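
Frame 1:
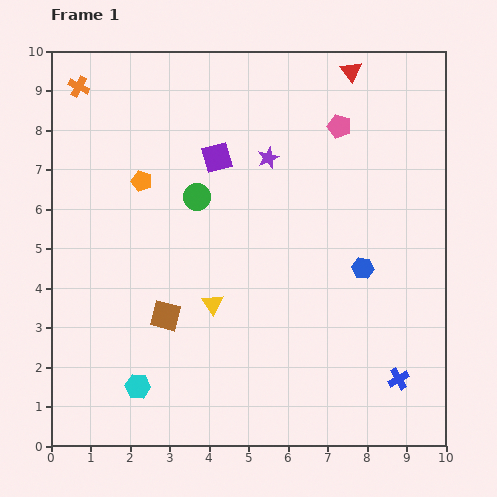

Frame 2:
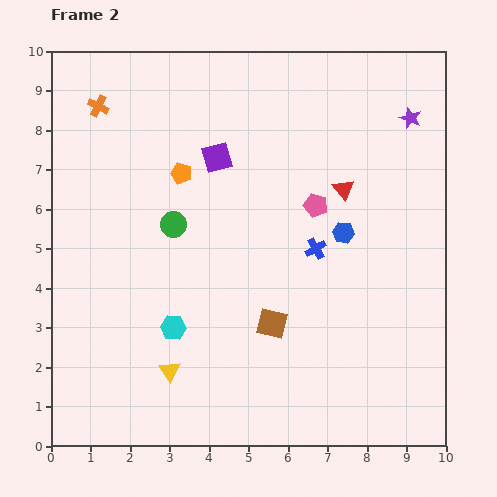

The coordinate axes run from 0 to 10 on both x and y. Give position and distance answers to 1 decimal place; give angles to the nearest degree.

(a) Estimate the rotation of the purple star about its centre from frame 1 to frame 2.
28° counter-clockwise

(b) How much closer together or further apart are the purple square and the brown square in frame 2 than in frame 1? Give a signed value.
+0.2

Distance in frame 1: 4.2. Distance in frame 2: 4.4.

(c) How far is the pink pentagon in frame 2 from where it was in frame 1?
2.1

The pink pentagon moved from (7.3, 8.1) to (6.7, 6.1), a distance of √(0.6² + 2.0²) ≈ 2.1.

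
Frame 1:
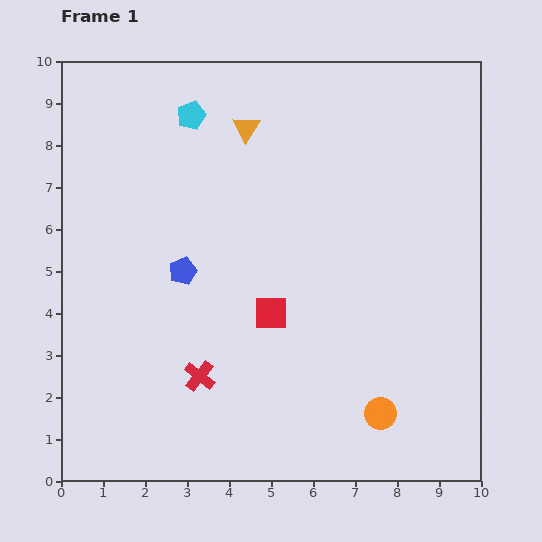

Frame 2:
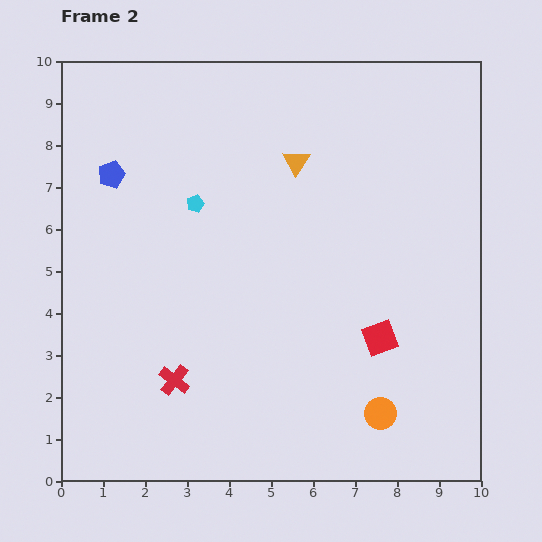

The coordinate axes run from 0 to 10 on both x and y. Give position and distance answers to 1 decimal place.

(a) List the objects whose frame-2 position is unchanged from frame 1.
the orange circle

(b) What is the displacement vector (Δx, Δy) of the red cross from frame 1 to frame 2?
(-0.6, -0.1)

The red cross was at (3.3, 2.5) in frame 1 and (2.7, 2.4) in frame 2.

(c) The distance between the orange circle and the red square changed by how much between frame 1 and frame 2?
-1.7

Distance in frame 1: 3.5. Distance in frame 2: 1.8.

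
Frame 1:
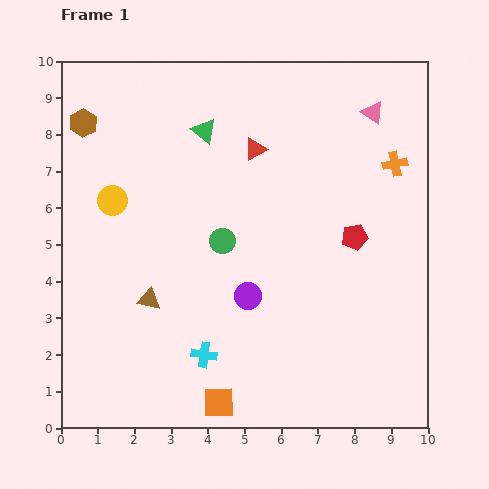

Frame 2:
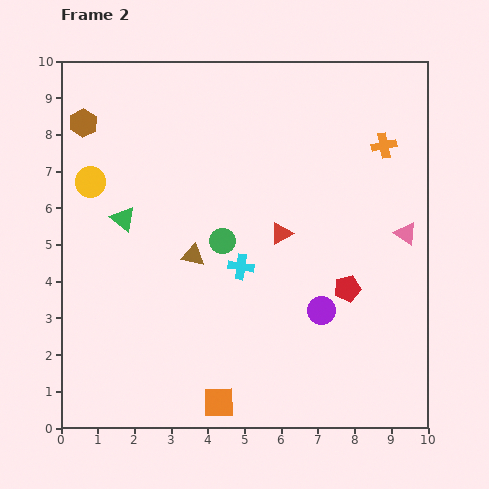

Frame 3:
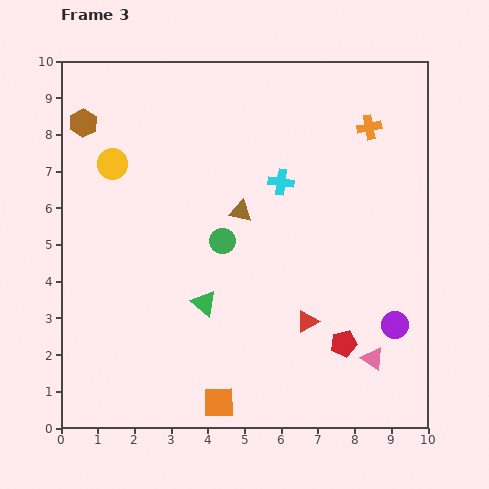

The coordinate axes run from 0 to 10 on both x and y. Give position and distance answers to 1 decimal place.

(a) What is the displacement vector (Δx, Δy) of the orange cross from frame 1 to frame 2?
(-0.3, 0.5)

The orange cross was at (9.1, 7.2) in frame 1 and (8.8, 7.7) in frame 2.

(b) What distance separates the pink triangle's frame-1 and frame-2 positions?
3.4

The pink triangle moved from (8.5, 8.6) to (9.4, 5.3), a distance of √(0.9² + 3.3²) ≈ 3.4.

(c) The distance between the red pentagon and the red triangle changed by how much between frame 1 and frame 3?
-2.4

Distance in frame 1: 3.6. Distance in frame 3: 1.2.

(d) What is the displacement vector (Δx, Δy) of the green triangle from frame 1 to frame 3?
(0.0, -4.7)

The green triangle was at (3.9, 8.1) in frame 1 and (3.9, 3.4) in frame 3.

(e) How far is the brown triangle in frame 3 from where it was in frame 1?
3.5

The brown triangle moved from (2.4, 3.5) to (4.9, 5.9), a distance of √(2.5² + 2.4²) ≈ 3.5.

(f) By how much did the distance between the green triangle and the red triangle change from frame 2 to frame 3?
-1.5

Distance in frame 2: 4.3. Distance in frame 3: 2.8.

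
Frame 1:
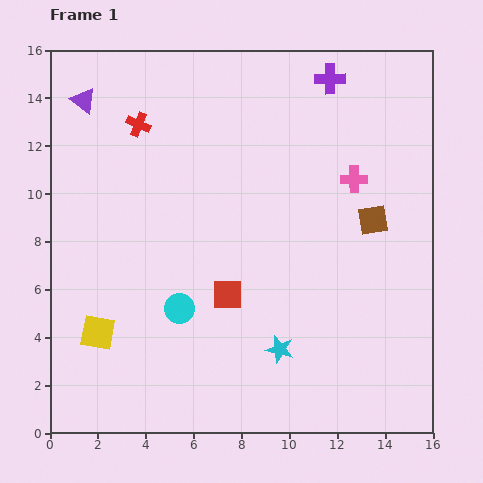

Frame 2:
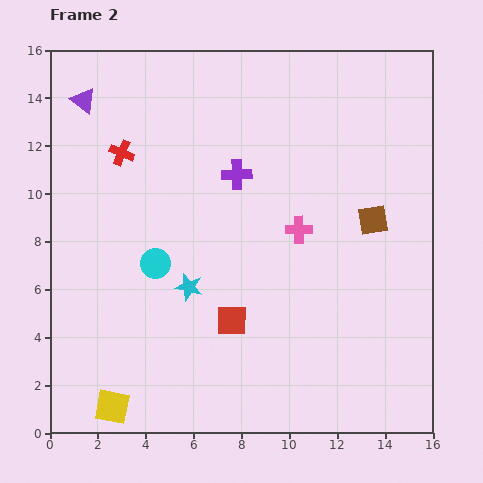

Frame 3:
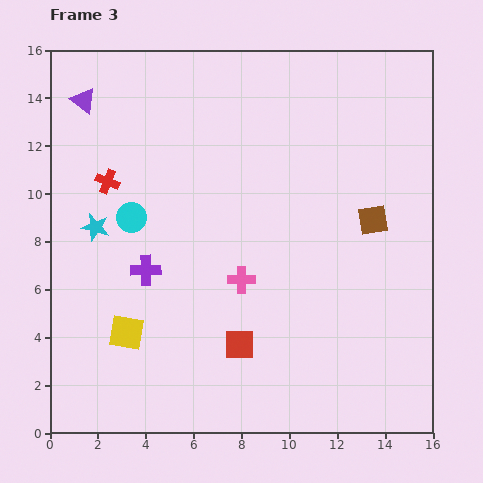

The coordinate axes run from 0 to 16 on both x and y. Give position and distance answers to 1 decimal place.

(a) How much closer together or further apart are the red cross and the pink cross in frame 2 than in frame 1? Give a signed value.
-1.2

Distance in frame 1: 9.3. Distance in frame 2: 8.1.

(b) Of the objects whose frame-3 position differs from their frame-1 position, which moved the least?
the yellow square

(moved 1.2)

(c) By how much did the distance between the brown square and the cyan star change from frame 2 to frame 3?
+3.4

Distance in frame 2: 8.2. Distance in frame 3: 11.6.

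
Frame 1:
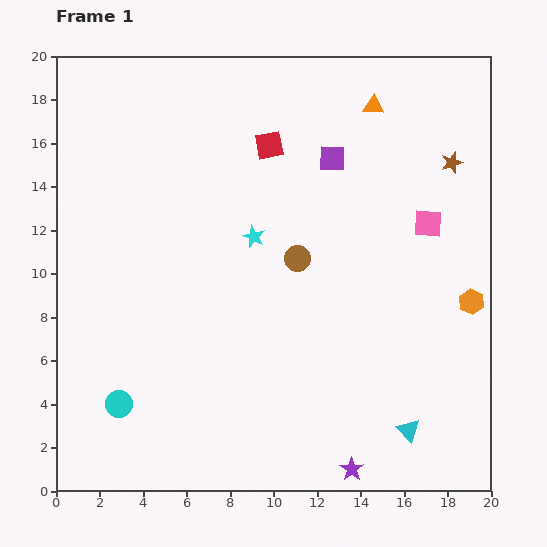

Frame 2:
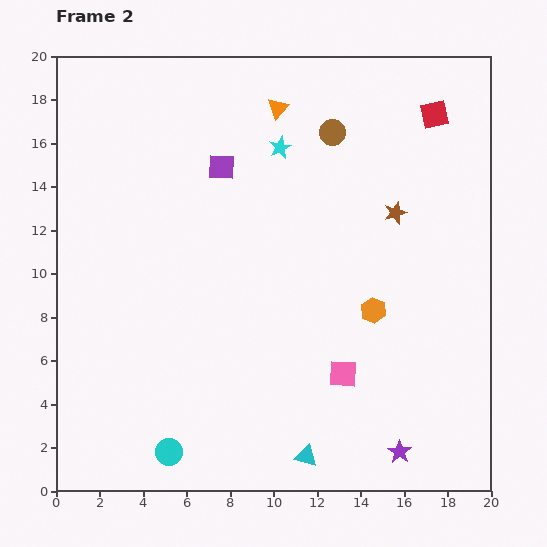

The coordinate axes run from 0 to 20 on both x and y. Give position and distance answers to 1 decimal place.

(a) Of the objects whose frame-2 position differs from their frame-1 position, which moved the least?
the purple star

(moved 2.3)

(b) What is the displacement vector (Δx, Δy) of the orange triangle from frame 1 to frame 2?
(-4.4, -0.1)

The orange triangle was at (14.6, 17.7) in frame 1 and (10.2, 17.6) in frame 2.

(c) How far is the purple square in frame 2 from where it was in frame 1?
5.1

The purple square moved from (12.7, 15.3) to (7.6, 14.9), a distance of √(5.1² + 0.4²) ≈ 5.1.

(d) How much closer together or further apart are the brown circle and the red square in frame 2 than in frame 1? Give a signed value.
-0.6

Distance in frame 1: 5.4. Distance in frame 2: 4.8.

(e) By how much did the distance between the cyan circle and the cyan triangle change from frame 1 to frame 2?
-7.1

Distance in frame 1: 13.4. Distance in frame 2: 6.3.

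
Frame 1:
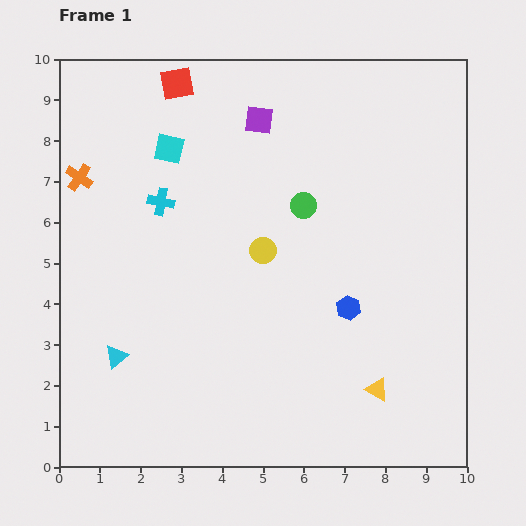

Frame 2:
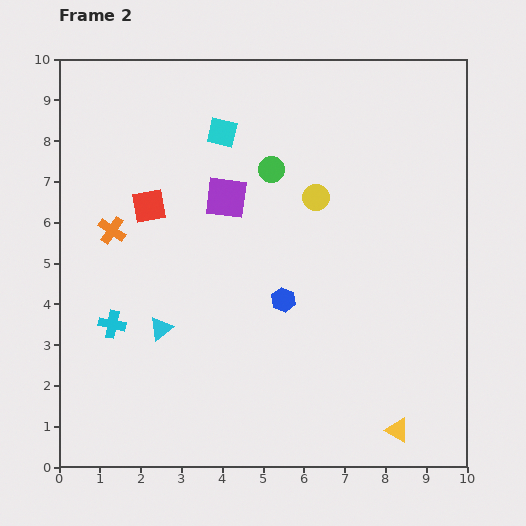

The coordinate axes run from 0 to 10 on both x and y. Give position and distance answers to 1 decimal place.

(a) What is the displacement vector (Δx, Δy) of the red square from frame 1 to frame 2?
(-0.7, -3.0)

The red square was at (2.9, 9.4) in frame 1 and (2.2, 6.4) in frame 2.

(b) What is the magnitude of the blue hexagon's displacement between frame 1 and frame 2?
1.6

The blue hexagon moved from (7.1, 3.9) to (5.5, 4.1), a distance of √(1.6² + 0.2²) ≈ 1.6.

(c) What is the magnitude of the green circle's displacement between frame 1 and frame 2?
1.2

The green circle moved from (6.0, 6.4) to (5.2, 7.3), a distance of √(0.8² + 0.9²) ≈ 1.2.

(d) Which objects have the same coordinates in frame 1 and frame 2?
none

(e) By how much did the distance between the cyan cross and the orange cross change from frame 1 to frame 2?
+0.2

Distance in frame 1: 2.1. Distance in frame 2: 2.3.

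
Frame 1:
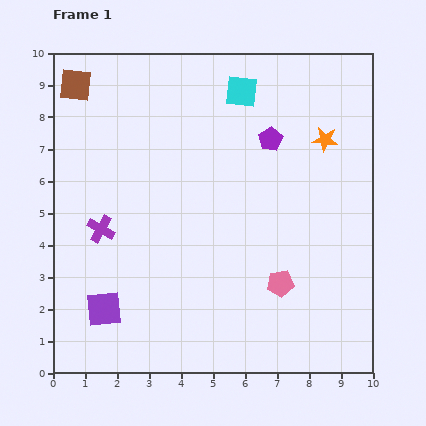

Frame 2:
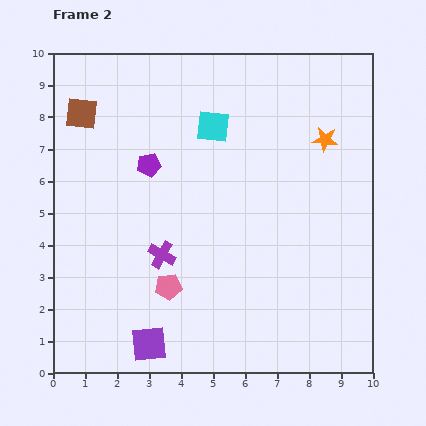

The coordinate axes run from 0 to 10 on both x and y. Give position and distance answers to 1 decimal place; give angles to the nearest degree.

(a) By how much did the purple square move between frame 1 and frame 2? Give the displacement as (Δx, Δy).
(1.4, -1.1)

The purple square was at (1.6, 2.0) in frame 1 and (3.0, 0.9) in frame 2.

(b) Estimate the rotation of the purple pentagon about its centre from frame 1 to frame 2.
20° clockwise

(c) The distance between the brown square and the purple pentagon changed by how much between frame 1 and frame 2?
-3.7

Distance in frame 1: 6.3. Distance in frame 2: 2.6.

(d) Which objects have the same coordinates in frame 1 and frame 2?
the orange star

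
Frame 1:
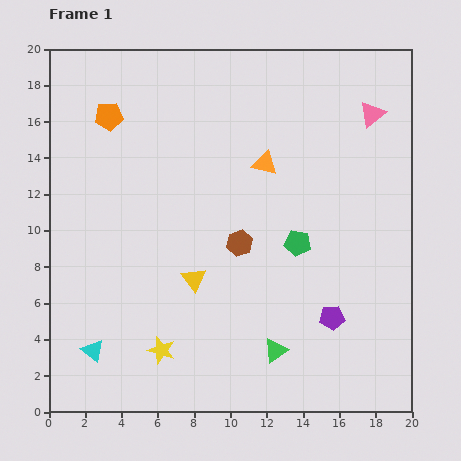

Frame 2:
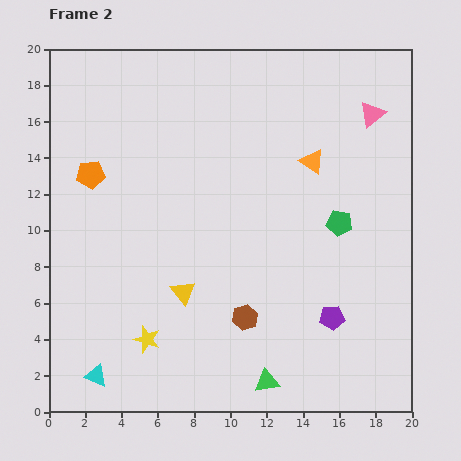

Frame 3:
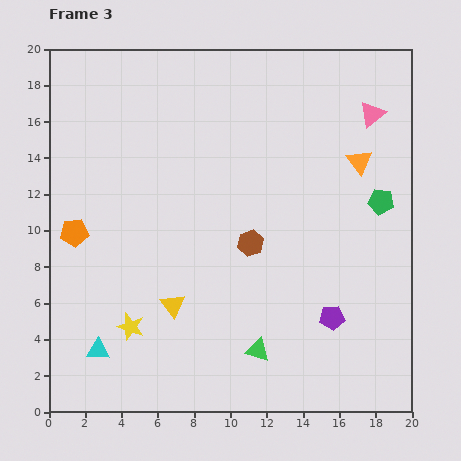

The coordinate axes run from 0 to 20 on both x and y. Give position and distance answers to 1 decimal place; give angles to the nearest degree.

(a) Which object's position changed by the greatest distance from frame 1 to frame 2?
the brown hexagon

(moved 4.1; next 3.4)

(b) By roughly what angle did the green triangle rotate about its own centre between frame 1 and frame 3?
50° clockwise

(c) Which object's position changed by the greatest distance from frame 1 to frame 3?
the orange pentagon

(moved 6.7; next 5.2)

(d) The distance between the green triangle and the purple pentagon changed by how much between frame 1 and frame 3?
+0.9

Distance in frame 1: 3.6. Distance in frame 3: 4.5.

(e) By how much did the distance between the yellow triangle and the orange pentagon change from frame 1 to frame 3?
-3.5

Distance in frame 1: 10.2. Distance in frame 3: 6.7.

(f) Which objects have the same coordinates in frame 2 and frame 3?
the pink triangle, the purple pentagon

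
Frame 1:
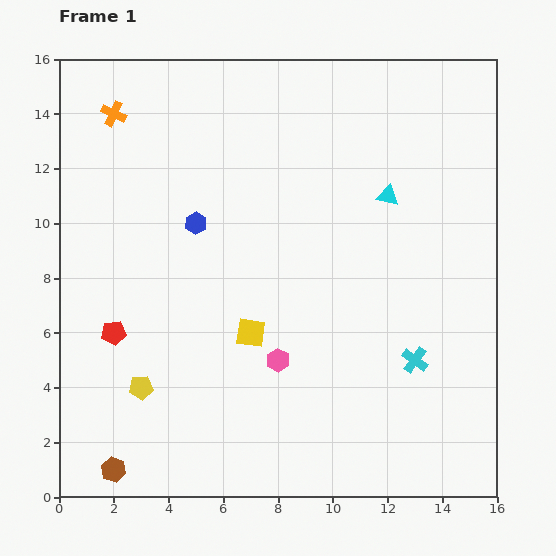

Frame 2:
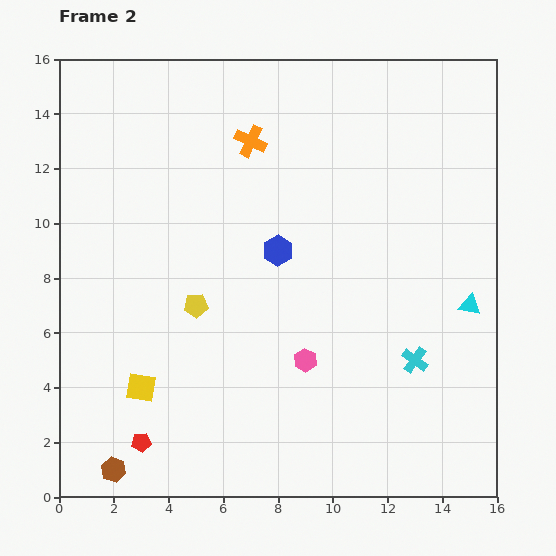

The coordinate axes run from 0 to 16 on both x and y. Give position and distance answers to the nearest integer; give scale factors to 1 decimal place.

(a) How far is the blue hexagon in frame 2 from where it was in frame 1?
3

The blue hexagon moved from (5, 10) to (8, 9), a distance of √(3² + 1²) ≈ 3.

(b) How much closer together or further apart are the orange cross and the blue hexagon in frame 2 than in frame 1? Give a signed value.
-1

Distance in frame 1: 5. Distance in frame 2: 4.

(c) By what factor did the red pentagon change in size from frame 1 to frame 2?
0.8×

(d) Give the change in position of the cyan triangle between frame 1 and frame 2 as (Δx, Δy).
(3, -4)

The cyan triangle was at (12, 11) in frame 1 and (15, 7) in frame 2.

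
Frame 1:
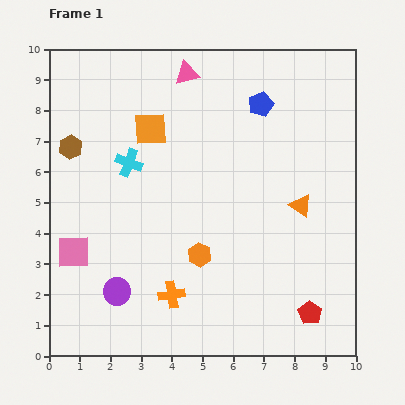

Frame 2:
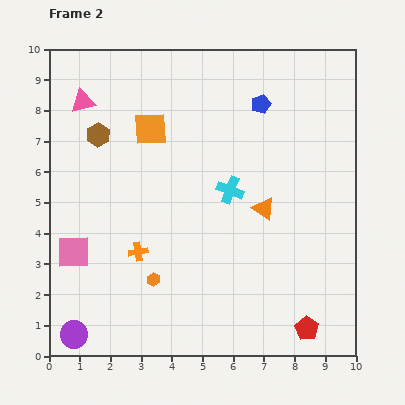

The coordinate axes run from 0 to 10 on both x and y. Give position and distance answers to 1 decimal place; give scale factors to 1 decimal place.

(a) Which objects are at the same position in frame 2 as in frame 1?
the blue pentagon, the orange square, the pink square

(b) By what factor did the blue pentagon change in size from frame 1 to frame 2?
0.8×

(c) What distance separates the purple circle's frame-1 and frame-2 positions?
2.0

The purple circle moved from (2.2, 2.1) to (0.8, 0.7), a distance of √(1.4² + 1.4²) ≈ 2.0.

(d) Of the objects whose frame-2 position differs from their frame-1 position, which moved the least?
the red pentagon

(moved 0.5)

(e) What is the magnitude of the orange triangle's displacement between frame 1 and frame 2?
1.2

The orange triangle moved from (8.2, 4.9) to (7.0, 4.8), a distance of √(1.2² + 0.1²) ≈ 1.2.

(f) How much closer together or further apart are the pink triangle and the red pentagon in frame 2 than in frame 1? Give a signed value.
+1.6

Distance in frame 1: 8.8. Distance in frame 2: 10.4.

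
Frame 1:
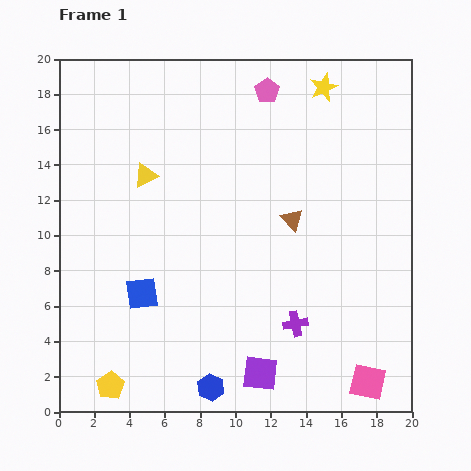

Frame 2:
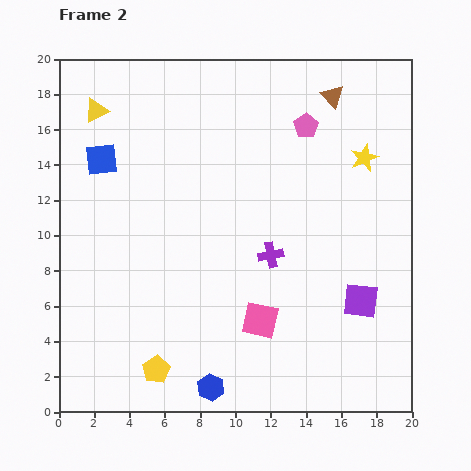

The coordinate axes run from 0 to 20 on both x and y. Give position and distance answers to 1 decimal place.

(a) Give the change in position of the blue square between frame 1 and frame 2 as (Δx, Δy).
(-2.3, 7.6)

The blue square was at (4.7, 6.7) in frame 1 and (2.4, 14.3) in frame 2.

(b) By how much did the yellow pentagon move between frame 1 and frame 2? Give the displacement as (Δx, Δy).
(2.6, 0.9)

The yellow pentagon was at (2.9, 1.5) in frame 1 and (5.5, 2.4) in frame 2.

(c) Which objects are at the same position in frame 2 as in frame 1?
the blue hexagon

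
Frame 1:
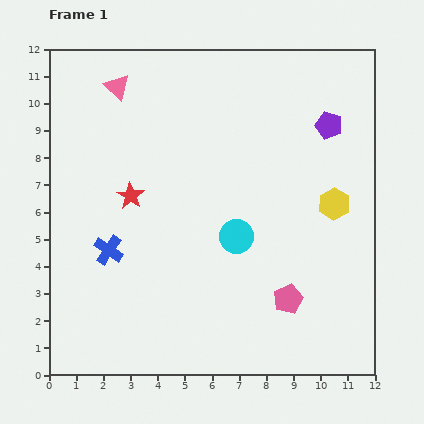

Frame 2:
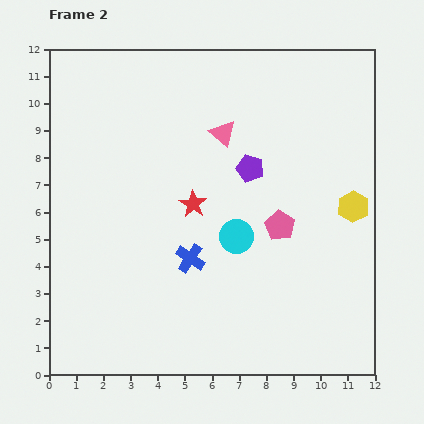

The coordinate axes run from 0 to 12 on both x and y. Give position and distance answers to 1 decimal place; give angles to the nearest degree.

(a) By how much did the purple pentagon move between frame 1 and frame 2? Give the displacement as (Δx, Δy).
(-2.9, -1.6)

The purple pentagon was at (10.3, 9.2) in frame 1 and (7.4, 7.6) in frame 2.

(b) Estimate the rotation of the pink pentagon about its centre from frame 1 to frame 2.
17° counter-clockwise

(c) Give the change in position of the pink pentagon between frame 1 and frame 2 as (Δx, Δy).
(-0.3, 2.7)

The pink pentagon was at (8.8, 2.8) in frame 1 and (8.5, 5.5) in frame 2.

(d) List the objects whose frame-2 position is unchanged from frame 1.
the cyan circle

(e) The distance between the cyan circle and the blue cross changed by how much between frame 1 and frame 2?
-2.8

Distance in frame 1: 4.7. Distance in frame 2: 1.9.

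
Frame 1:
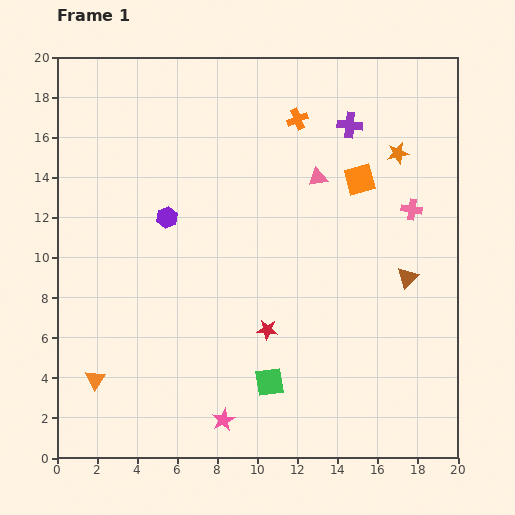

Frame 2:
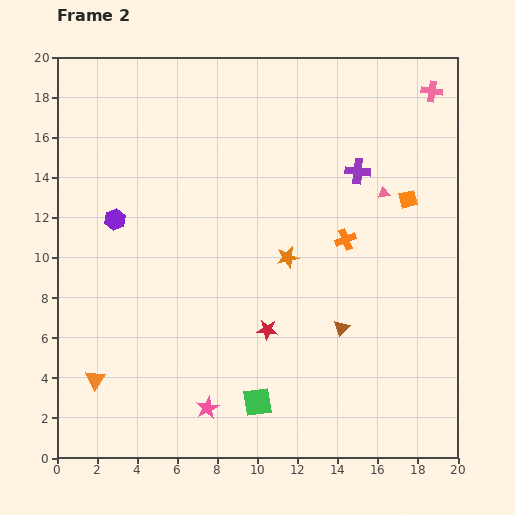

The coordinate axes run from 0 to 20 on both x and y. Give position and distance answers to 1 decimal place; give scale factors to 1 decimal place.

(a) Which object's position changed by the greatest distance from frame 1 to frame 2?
the orange star

(moved 7.6; next 6.5)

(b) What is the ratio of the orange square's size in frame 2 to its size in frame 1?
0.6×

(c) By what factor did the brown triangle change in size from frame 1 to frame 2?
0.8×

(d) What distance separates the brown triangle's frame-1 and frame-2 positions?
4.1

The brown triangle moved from (17.5, 9.0) to (14.2, 6.5), a distance of √(3.3² + 2.5²) ≈ 4.1.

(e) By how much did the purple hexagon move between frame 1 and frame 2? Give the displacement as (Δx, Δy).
(-2.6, -0.1)

The purple hexagon was at (5.5, 12.0) in frame 1 and (2.9, 11.9) in frame 2.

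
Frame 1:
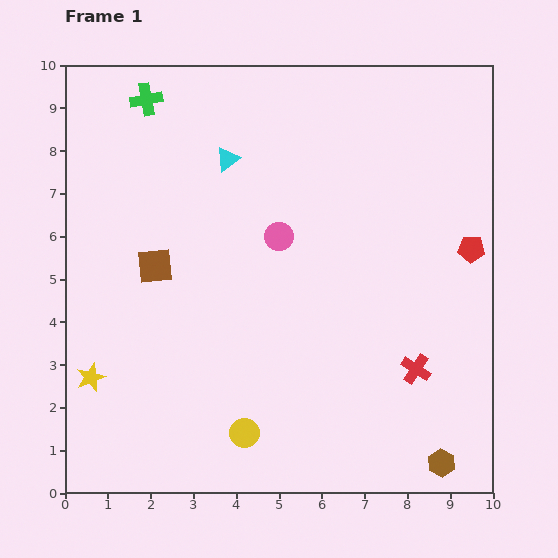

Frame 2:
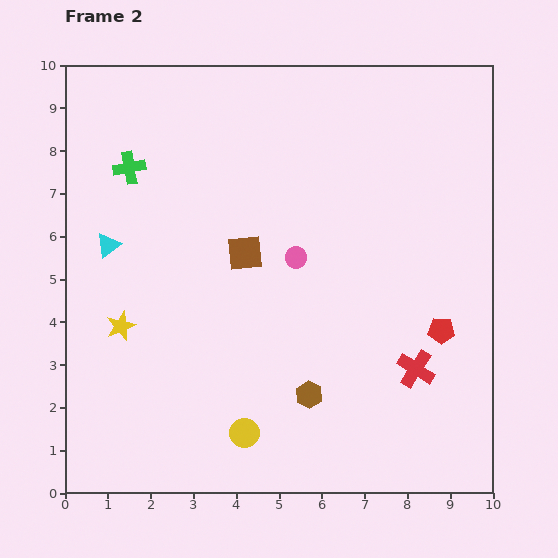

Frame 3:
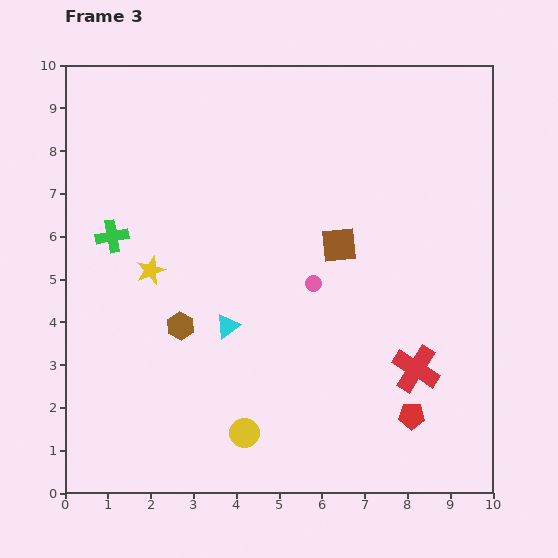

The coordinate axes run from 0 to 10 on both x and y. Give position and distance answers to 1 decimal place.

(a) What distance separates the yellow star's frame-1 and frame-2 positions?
1.4

The yellow star moved from (0.6, 2.7) to (1.3, 3.9), a distance of √(0.7² + 1.2²) ≈ 1.4.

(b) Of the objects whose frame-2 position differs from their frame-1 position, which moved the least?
the pink circle

(moved 0.6)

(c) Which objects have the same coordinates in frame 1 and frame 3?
the yellow circle, the red cross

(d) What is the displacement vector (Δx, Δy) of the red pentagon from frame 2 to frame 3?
(-0.7, -2.0)

The red pentagon was at (8.8, 3.8) in frame 2 and (8.1, 1.8) in frame 3.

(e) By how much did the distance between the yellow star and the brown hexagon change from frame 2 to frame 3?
-3.2

Distance in frame 2: 4.7. Distance in frame 3: 1.5.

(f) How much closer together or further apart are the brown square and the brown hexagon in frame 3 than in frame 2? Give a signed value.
+0.6

Distance in frame 2: 3.6. Distance in frame 3: 4.2.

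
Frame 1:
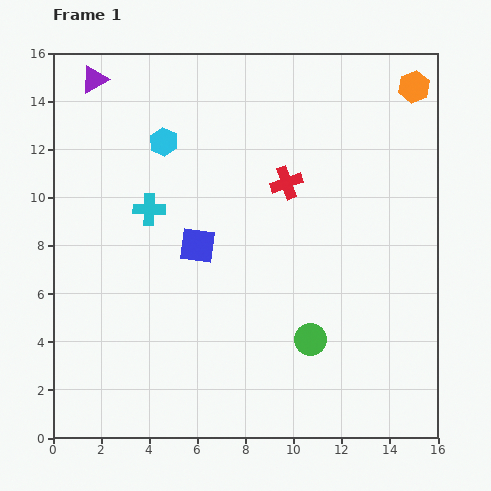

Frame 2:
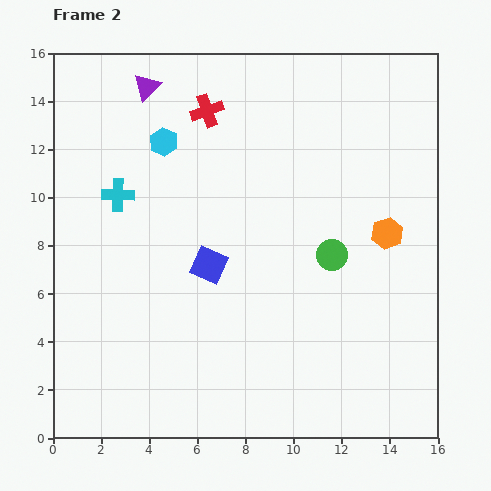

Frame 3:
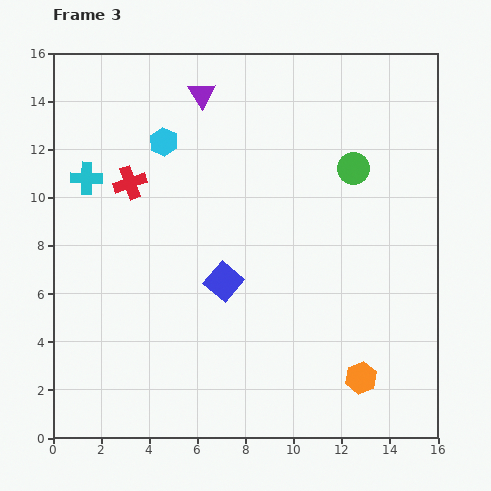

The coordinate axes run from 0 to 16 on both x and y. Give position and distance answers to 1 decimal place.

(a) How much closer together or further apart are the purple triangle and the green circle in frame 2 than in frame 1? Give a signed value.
-3.7

Distance in frame 1: 14.1. Distance in frame 2: 10.4.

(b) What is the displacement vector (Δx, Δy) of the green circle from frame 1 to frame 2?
(0.9, 3.5)

The green circle was at (10.7, 4.1) in frame 1 and (11.6, 7.6) in frame 2.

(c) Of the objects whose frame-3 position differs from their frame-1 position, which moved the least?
the blue square

(moved 1.9)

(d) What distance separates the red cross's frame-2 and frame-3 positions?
4.4

The red cross moved from (6.4, 13.6) to (3.2, 10.6), a distance of √(3.2² + 3.0²) ≈ 4.4.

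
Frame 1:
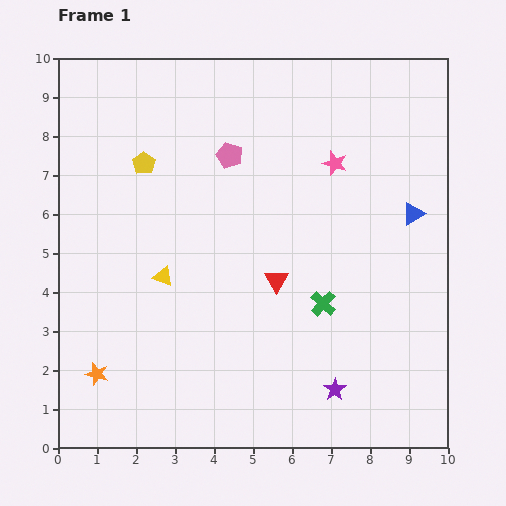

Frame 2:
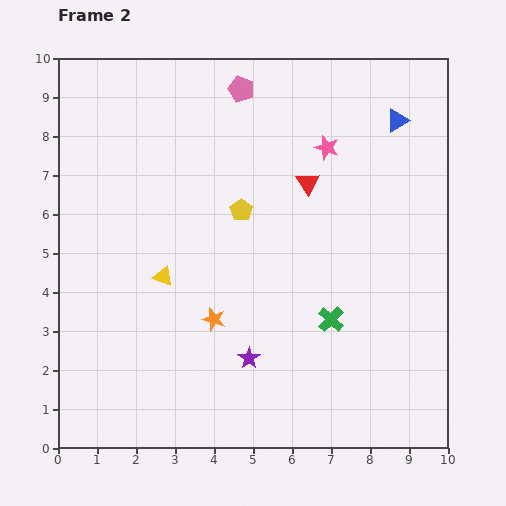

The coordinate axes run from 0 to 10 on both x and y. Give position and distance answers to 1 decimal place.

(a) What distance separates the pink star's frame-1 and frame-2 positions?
0.4

The pink star moved from (7.1, 7.3) to (6.9, 7.7), a distance of √(0.2² + 0.4²) ≈ 0.4.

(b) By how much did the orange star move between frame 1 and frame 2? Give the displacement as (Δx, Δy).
(3.0, 1.4)

The orange star was at (1.0, 1.9) in frame 1 and (4.0, 3.3) in frame 2.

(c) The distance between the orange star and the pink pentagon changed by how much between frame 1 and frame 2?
-0.7

Distance in frame 1: 6.6. Distance in frame 2: 5.9.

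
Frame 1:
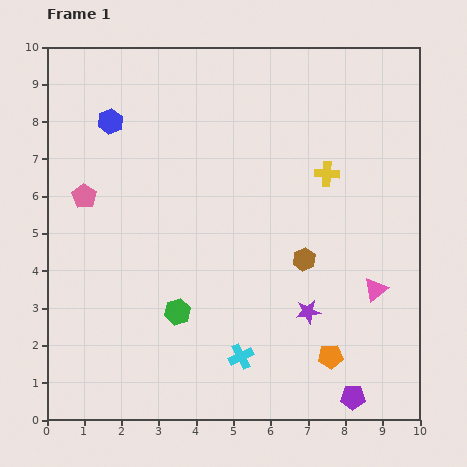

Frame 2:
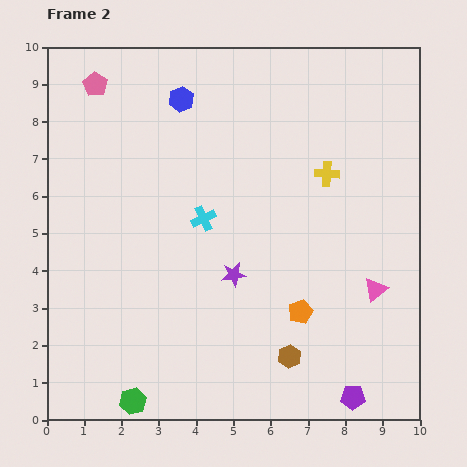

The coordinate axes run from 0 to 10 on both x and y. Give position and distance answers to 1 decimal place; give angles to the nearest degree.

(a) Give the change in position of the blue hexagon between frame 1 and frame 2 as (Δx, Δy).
(1.9, 0.6)

The blue hexagon was at (1.7, 8.0) in frame 1 and (3.6, 8.6) in frame 2.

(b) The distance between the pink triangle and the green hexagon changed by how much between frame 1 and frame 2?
+1.9

Distance in frame 1: 5.3. Distance in frame 2: 7.2.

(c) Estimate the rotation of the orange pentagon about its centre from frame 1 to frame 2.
17° counter-clockwise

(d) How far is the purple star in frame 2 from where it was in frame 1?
2.2

The purple star moved from (7.0, 2.9) to (5.0, 3.9), a distance of √(2.0² + 1.0²) ≈ 2.2.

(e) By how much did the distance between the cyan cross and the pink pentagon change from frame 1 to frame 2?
-1.4

Distance in frame 1: 6.0. Distance in frame 2: 4.6.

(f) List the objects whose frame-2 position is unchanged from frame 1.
the purple pentagon, the yellow cross, the pink triangle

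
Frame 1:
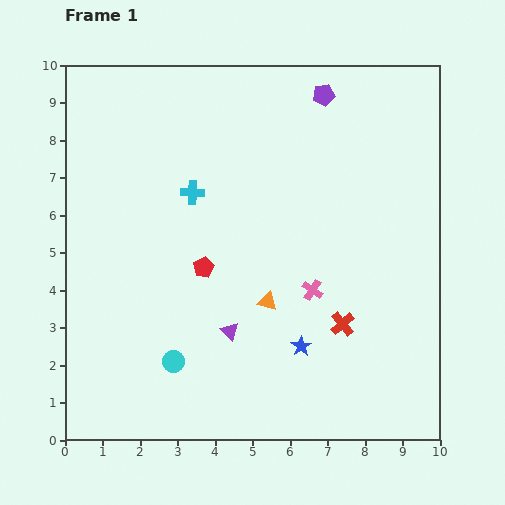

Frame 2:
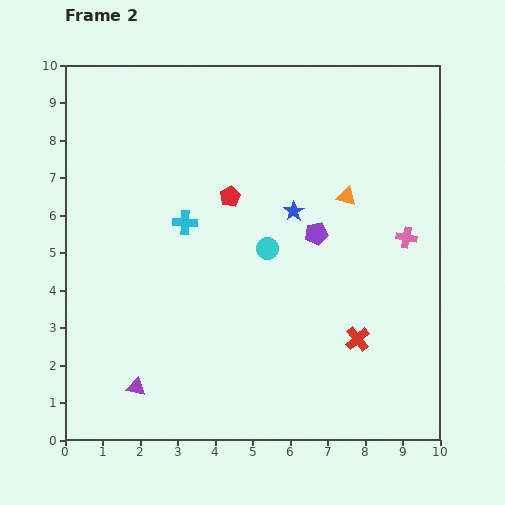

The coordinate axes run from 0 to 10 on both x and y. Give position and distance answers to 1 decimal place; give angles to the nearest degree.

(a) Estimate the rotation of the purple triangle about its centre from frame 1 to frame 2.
33° counter-clockwise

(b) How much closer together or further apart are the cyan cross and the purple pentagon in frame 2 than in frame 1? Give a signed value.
-0.9

Distance in frame 1: 4.4. Distance in frame 2: 3.5.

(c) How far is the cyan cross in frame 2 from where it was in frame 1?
0.8

The cyan cross moved from (3.4, 6.6) to (3.2, 5.8), a distance of √(0.2² + 0.8²) ≈ 0.8.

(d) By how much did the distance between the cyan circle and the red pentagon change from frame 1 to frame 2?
-0.9

Distance in frame 1: 2.6. Distance in frame 2: 1.7.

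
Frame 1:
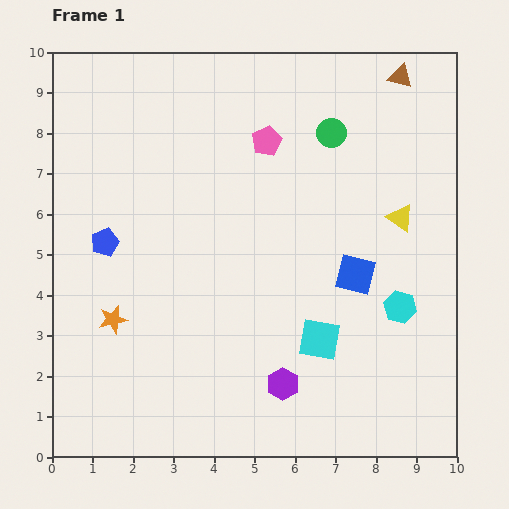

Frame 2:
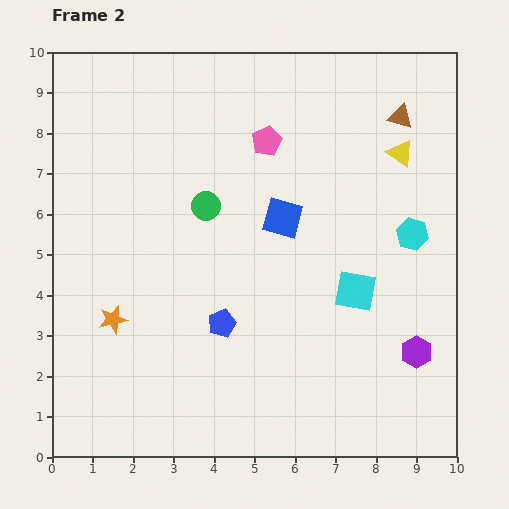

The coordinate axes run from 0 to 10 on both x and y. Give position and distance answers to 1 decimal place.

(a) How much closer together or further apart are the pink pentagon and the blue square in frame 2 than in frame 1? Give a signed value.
-2.1

Distance in frame 1: 4.0. Distance in frame 2: 1.9.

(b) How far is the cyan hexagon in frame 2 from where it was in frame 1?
1.8

The cyan hexagon moved from (8.6, 3.7) to (8.9, 5.5), a distance of √(0.3² + 1.8²) ≈ 1.8.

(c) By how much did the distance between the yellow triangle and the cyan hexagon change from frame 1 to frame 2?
-0.2

Distance in frame 1: 2.2. Distance in frame 2: 2.0.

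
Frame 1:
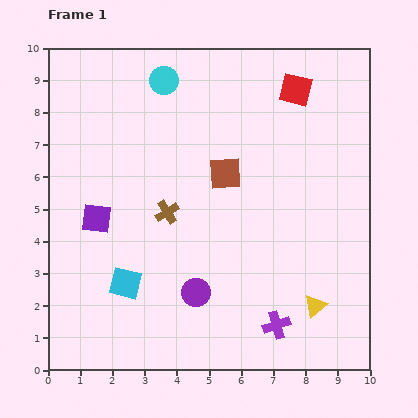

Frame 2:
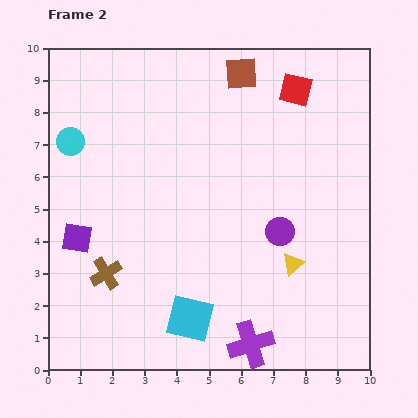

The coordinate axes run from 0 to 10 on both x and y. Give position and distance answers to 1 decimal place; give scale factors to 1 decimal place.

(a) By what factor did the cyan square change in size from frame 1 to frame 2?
1.5×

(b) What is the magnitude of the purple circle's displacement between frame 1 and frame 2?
3.2

The purple circle moved from (4.6, 2.4) to (7.2, 4.3), a distance of √(2.6² + 1.9²) ≈ 3.2.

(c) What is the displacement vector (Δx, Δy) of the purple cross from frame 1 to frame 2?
(-0.8, -0.6)

The purple cross was at (7.1, 1.4) in frame 1 and (6.3, 0.8) in frame 2.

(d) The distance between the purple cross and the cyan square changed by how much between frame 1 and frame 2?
-2.8

Distance in frame 1: 4.9. Distance in frame 2: 2.1.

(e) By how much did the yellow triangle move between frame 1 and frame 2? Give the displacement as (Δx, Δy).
(-0.7, 1.3)

The yellow triangle was at (8.3, 2.0) in frame 1 and (7.6, 3.3) in frame 2.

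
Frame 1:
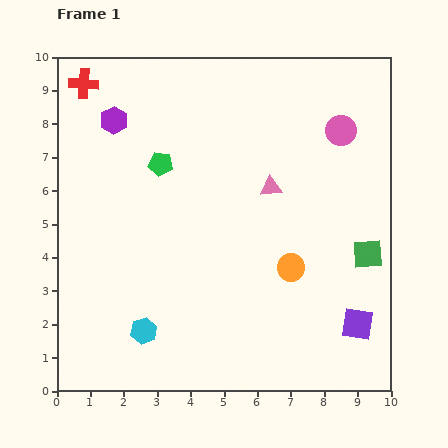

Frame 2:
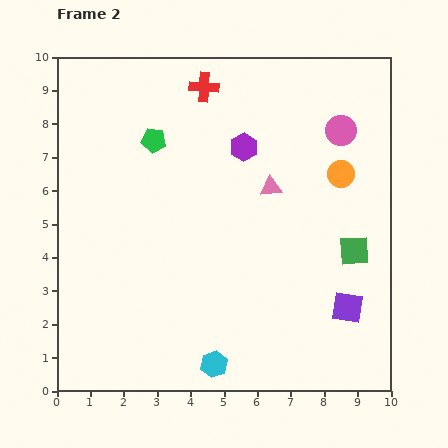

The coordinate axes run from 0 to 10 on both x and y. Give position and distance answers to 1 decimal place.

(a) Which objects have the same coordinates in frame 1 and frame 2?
the pink circle, the pink triangle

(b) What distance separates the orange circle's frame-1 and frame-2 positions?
3.2

The orange circle moved from (7.0, 3.7) to (8.5, 6.5), a distance of √(1.5² + 2.8²) ≈ 3.2.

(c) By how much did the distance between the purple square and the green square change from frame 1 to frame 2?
-0.4

Distance in frame 1: 2.1. Distance in frame 2: 1.7.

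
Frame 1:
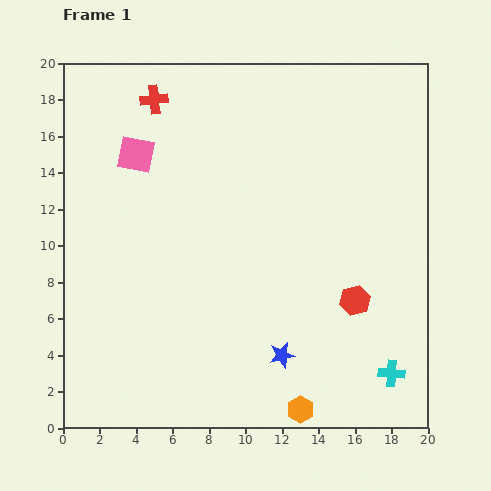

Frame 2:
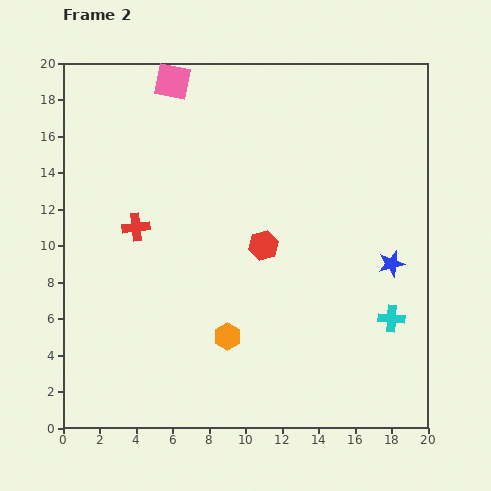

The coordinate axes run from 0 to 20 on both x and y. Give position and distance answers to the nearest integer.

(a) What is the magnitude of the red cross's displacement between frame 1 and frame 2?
7

The red cross moved from (5, 18) to (4, 11), a distance of √(1² + 7²) ≈ 7.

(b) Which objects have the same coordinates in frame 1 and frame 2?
none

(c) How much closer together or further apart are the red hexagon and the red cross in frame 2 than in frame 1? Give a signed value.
-9

Distance in frame 1: 16. Distance in frame 2: 7.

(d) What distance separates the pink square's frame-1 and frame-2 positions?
4

The pink square moved from (4, 15) to (6, 19), a distance of √(2² + 4²) ≈ 4.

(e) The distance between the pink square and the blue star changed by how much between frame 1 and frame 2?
+2

Distance in frame 1: 14. Distance in frame 2: 16.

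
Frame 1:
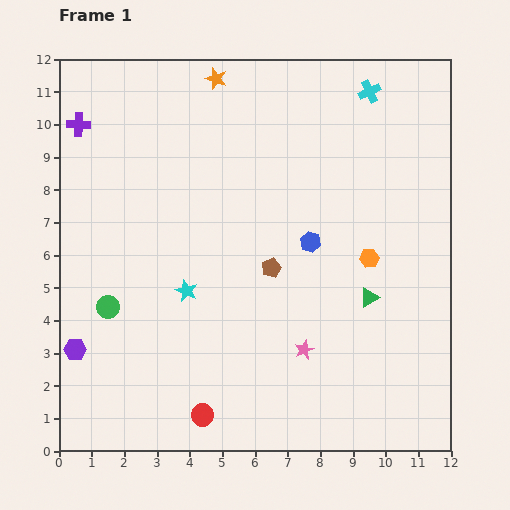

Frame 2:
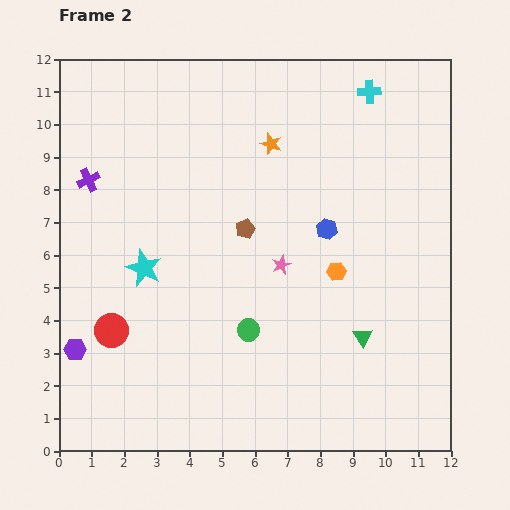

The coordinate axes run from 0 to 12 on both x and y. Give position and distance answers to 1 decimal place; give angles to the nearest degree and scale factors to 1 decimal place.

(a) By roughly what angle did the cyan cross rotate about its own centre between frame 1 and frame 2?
22° clockwise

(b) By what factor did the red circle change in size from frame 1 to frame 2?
1.5×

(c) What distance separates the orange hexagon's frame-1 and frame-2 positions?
1.1

The orange hexagon moved from (9.5, 5.9) to (8.5, 5.5), a distance of √(1.0² + 0.4²) ≈ 1.1.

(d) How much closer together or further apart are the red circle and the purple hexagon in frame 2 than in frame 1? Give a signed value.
-3.1

Distance in frame 1: 4.4. Distance in frame 2: 1.3.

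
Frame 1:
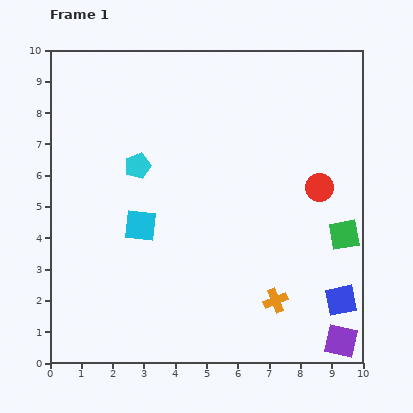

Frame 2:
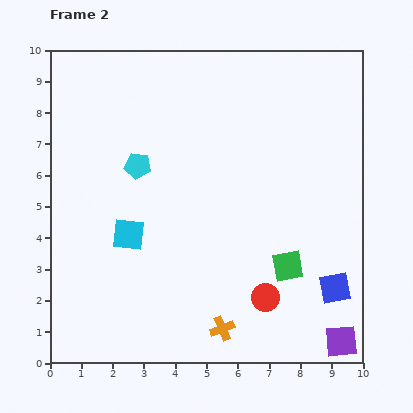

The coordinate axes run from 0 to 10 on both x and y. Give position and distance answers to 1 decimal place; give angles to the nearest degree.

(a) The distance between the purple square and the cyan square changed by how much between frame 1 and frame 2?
+0.2

Distance in frame 1: 7.4. Distance in frame 2: 7.6.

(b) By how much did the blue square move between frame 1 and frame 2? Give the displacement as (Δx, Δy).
(-0.2, 0.4)

The blue square was at (9.3, 2.0) in frame 1 and (9.1, 2.4) in frame 2.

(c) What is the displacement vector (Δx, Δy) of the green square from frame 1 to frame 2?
(-1.8, -1.0)

The green square was at (9.4, 4.1) in frame 1 and (7.6, 3.1) in frame 2.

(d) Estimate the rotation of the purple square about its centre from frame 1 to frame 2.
16° counter-clockwise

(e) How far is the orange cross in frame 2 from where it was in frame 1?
1.9

The orange cross moved from (7.2, 2.0) to (5.5, 1.1), a distance of √(1.7² + 0.9²) ≈ 1.9.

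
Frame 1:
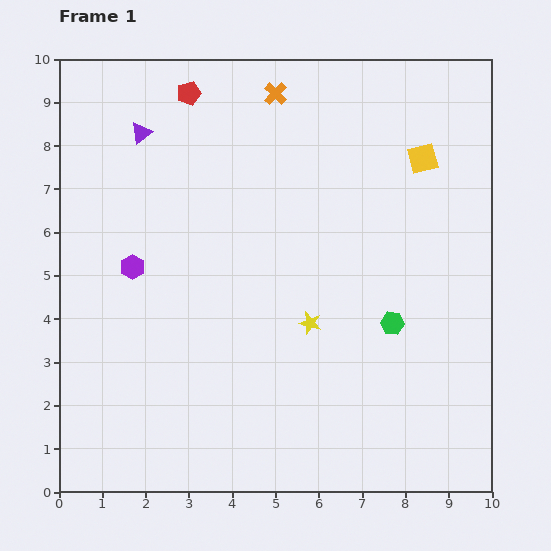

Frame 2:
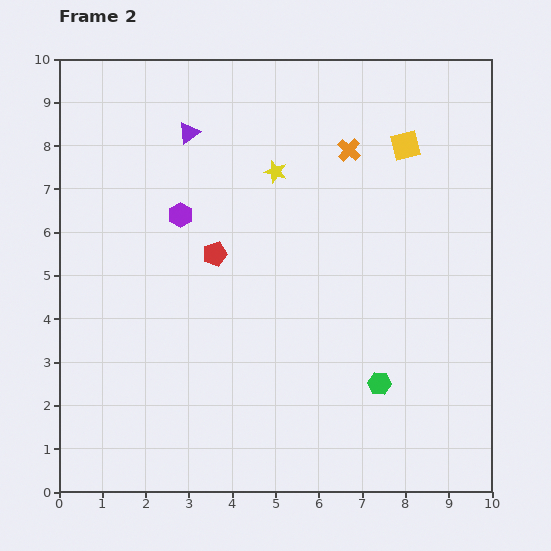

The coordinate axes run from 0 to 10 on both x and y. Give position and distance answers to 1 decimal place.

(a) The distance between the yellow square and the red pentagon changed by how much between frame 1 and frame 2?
-0.5

Distance in frame 1: 5.6. Distance in frame 2: 5.1.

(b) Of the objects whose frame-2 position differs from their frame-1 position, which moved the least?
the yellow square

(moved 0.5)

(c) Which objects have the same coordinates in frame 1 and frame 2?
none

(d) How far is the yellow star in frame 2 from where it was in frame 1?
3.6

The yellow star moved from (5.8, 3.9) to (5.0, 7.4), a distance of √(0.8² + 3.5²) ≈ 3.6.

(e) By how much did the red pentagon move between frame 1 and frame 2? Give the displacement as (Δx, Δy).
(0.6, -3.7)

The red pentagon was at (3.0, 9.2) in frame 1 and (3.6, 5.5) in frame 2.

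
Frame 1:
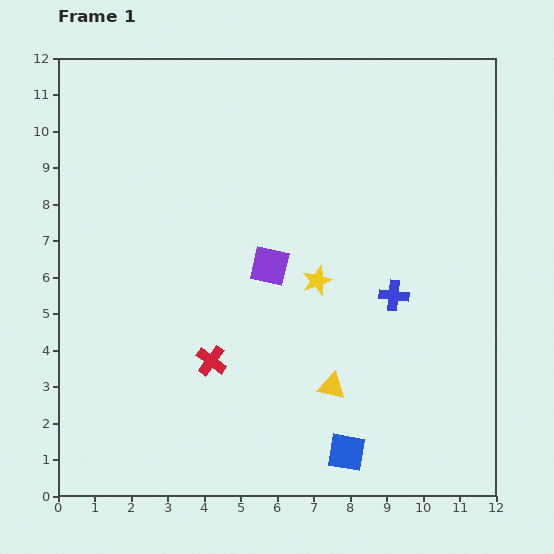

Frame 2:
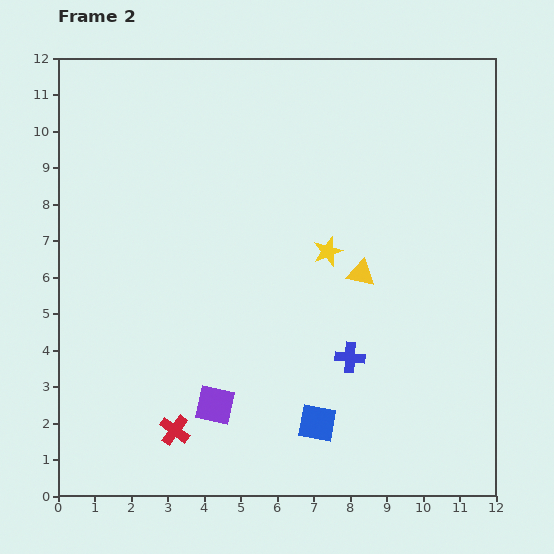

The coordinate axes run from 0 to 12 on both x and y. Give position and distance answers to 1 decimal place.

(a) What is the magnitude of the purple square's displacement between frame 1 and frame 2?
4.1

The purple square moved from (5.8, 6.3) to (4.3, 2.5), a distance of √(1.5² + 3.8²) ≈ 4.1.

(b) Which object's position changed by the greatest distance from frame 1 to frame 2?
the purple square

(moved 4.1; next 3.2)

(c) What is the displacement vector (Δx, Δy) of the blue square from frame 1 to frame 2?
(-0.8, 0.8)

The blue square was at (7.9, 1.2) in frame 1 and (7.1, 2.0) in frame 2.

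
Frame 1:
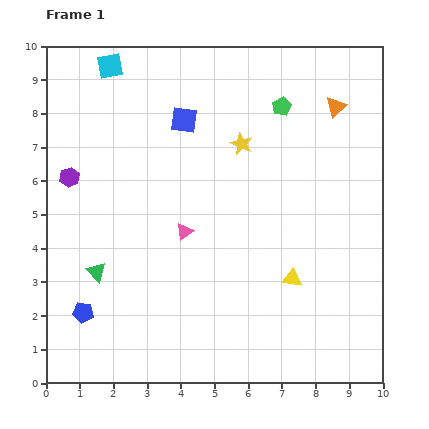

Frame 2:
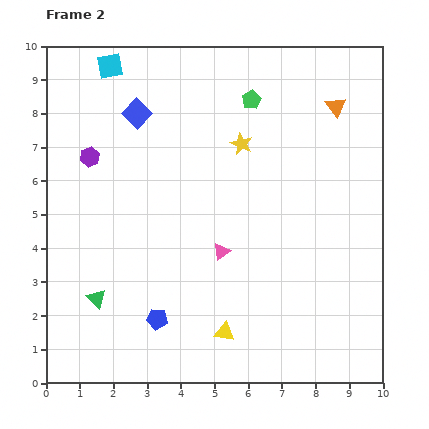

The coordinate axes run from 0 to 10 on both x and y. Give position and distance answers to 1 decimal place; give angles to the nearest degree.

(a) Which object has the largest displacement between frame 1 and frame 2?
the yellow triangle

(moved 2.6; next 2.2)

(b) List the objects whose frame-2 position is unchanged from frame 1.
the yellow star, the orange triangle, the cyan square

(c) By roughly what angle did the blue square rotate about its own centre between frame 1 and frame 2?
37° clockwise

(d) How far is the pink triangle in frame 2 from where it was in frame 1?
1.3

The pink triangle moved from (4.1, 4.5) to (5.2, 3.9), a distance of √(1.1² + 0.6²) ≈ 1.3.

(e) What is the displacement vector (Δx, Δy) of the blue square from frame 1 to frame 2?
(-1.4, 0.2)

The blue square was at (4.1, 7.8) in frame 1 and (2.7, 8.0) in frame 2.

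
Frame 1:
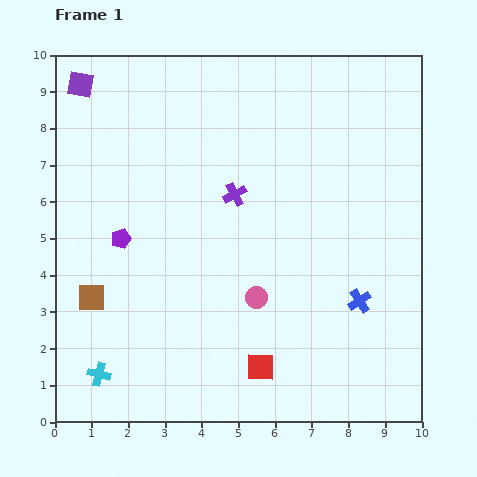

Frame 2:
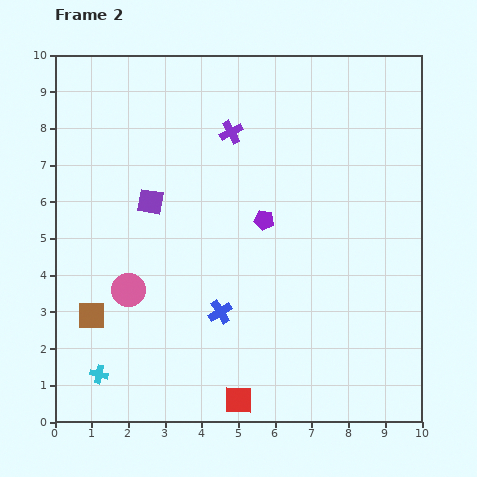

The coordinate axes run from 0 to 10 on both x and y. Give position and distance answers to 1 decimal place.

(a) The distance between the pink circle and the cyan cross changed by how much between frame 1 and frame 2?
-2.4

Distance in frame 1: 4.8. Distance in frame 2: 2.4.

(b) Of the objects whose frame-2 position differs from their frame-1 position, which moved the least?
the brown square

(moved 0.5)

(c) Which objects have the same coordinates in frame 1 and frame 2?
the cyan cross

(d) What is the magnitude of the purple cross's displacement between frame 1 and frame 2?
1.7

The purple cross moved from (4.9, 6.2) to (4.8, 7.9), a distance of √(0.1² + 1.7²) ≈ 1.7.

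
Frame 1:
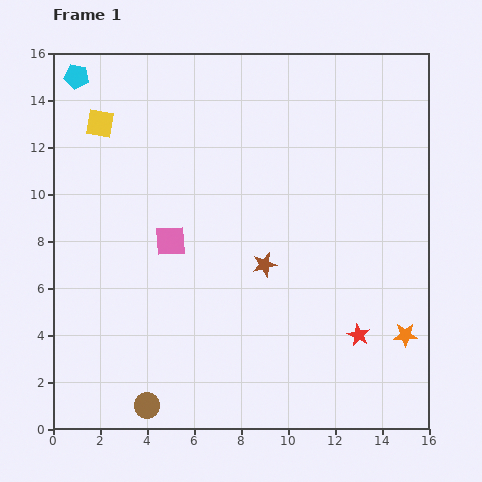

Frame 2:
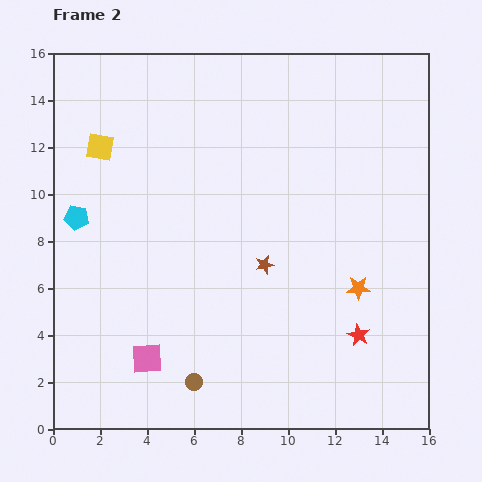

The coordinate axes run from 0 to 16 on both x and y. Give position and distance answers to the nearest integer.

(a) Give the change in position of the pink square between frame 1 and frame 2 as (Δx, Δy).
(-1, -5)

The pink square was at (5, 8) in frame 1 and (4, 3) in frame 2.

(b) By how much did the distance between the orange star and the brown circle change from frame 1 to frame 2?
-3

Distance in frame 1: 11. Distance in frame 2: 8.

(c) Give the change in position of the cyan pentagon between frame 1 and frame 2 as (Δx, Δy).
(0, -6)

The cyan pentagon was at (1, 15) in frame 1 and (1, 9) in frame 2.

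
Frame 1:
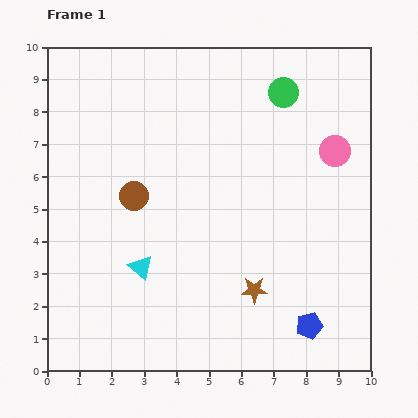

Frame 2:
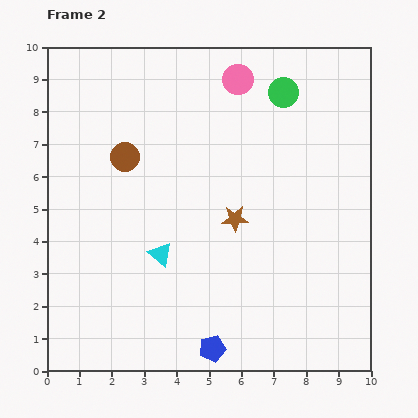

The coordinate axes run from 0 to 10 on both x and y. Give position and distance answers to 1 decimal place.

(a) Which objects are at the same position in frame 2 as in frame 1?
the green circle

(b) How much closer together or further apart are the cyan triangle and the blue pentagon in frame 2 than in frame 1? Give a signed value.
-2.2

Distance in frame 1: 5.5. Distance in frame 2: 3.3.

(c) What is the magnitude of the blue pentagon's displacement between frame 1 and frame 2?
3.1

The blue pentagon moved from (8.1, 1.4) to (5.1, 0.7), a distance of √(3.0² + 0.7²) ≈ 3.1.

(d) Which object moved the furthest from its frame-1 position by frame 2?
the pink circle

(moved 3.7; next 3.1)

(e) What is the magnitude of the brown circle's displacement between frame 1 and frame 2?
1.2

The brown circle moved from (2.7, 5.4) to (2.4, 6.6), a distance of √(0.3² + 1.2²) ≈ 1.2.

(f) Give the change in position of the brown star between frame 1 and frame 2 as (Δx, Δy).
(-0.6, 2.2)

The brown star was at (6.4, 2.5) in frame 1 and (5.8, 4.7) in frame 2.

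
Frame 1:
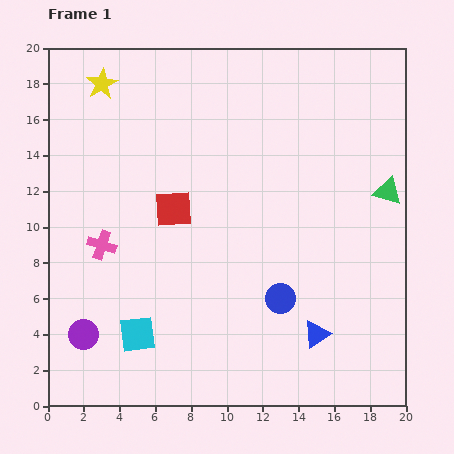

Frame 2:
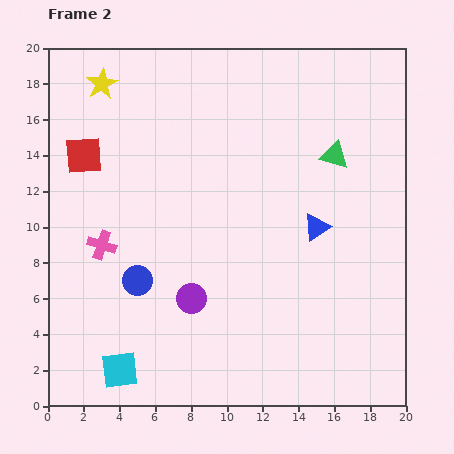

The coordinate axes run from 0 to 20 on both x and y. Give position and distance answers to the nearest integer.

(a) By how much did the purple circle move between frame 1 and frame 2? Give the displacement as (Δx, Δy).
(6, 2)

The purple circle was at (2, 4) in frame 1 and (8, 6) in frame 2.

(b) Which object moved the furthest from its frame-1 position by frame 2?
the blue circle

(moved 8; next 6)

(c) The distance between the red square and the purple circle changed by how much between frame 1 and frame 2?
+1

Distance in frame 1: 9. Distance in frame 2: 10.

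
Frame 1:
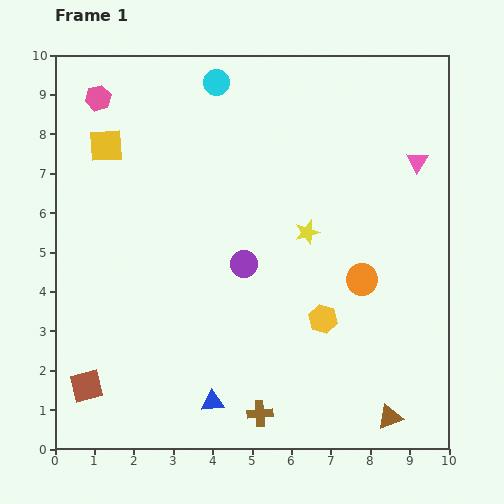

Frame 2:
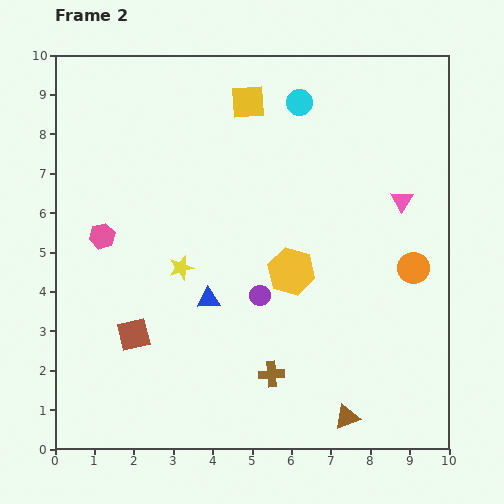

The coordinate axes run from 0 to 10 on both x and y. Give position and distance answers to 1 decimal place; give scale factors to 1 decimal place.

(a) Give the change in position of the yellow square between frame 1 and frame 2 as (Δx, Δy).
(3.6, 1.1)

The yellow square was at (1.3, 7.7) in frame 1 and (4.9, 8.8) in frame 2.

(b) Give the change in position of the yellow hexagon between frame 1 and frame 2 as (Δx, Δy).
(-0.8, 1.2)

The yellow hexagon was at (6.8, 3.3) in frame 1 and (6.0, 4.5) in frame 2.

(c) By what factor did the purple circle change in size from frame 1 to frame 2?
0.8×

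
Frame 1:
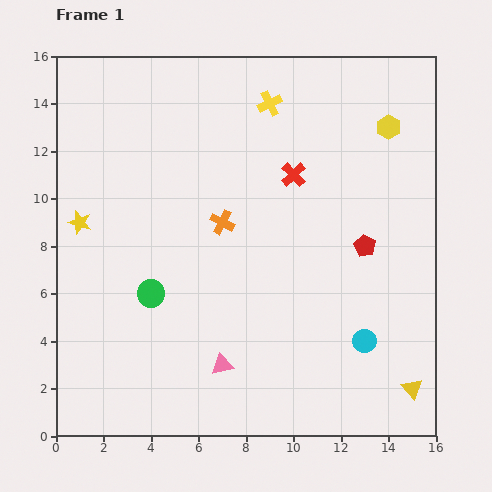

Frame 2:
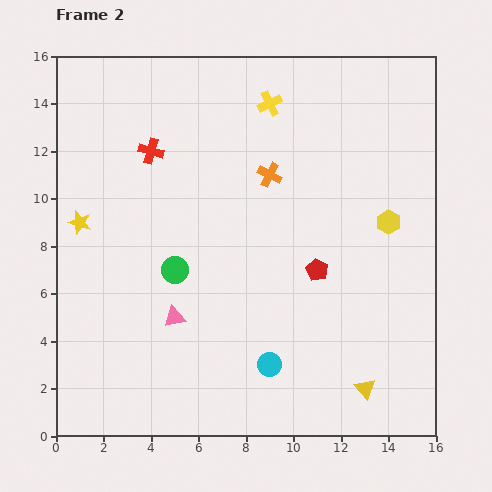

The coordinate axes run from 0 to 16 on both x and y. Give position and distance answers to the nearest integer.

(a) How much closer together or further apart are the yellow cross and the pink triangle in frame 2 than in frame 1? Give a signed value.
-1

Distance in frame 1: 11. Distance in frame 2: 10.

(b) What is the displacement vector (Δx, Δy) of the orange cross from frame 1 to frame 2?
(2, 2)

The orange cross was at (7, 9) in frame 1 and (9, 11) in frame 2.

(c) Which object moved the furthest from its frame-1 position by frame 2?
the red cross

(moved 6; next 4)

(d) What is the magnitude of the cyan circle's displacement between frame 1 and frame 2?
4

The cyan circle moved from (13, 4) to (9, 3), a distance of √(4² + 1²) ≈ 4.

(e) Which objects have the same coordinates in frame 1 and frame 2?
the yellow cross, the yellow star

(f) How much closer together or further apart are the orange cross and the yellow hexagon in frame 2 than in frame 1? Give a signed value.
-3

Distance in frame 1: 8. Distance in frame 2: 5.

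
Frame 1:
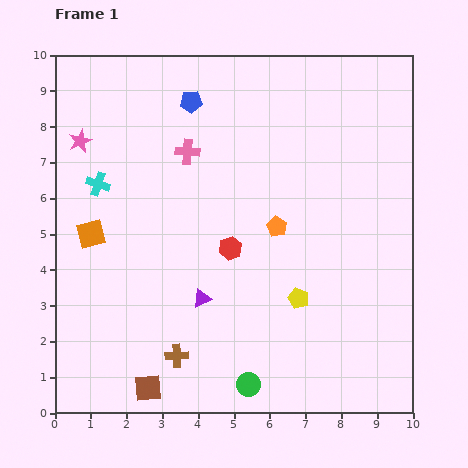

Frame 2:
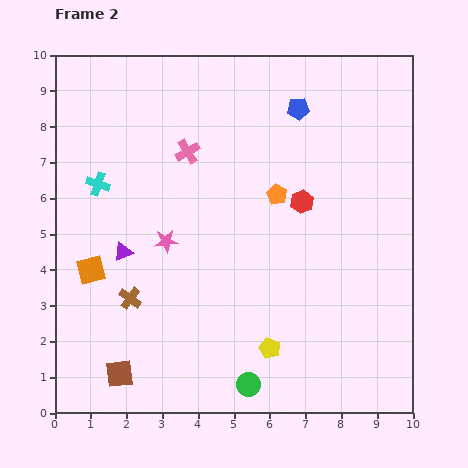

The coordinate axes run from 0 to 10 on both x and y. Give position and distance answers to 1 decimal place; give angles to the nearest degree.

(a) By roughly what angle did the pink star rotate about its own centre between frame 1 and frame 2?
17° clockwise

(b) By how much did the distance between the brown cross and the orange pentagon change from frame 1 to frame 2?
+0.4

Distance in frame 1: 4.6. Distance in frame 2: 5.0.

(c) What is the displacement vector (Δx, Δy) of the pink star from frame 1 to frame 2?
(2.4, -2.8)

The pink star was at (0.7, 7.6) in frame 1 and (3.1, 4.8) in frame 2.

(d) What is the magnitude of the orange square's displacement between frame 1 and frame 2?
1.0

The orange square moved from (1.0, 5.0) to (1.0, 4.0), a distance of √(0.0² + 1.0²) ≈ 1.0.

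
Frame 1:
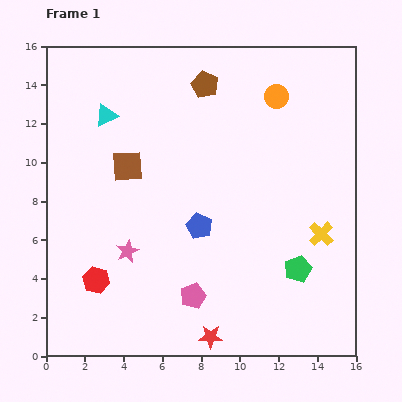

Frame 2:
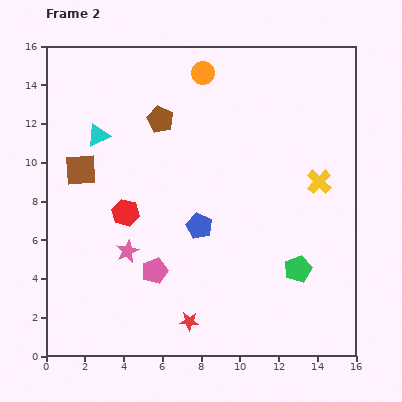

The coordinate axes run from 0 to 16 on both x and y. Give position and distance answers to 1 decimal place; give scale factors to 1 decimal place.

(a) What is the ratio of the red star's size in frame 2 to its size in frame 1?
0.8×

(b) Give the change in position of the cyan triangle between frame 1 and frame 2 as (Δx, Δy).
(-0.4, -1.0)

The cyan triangle was at (3.1, 12.4) in frame 1 and (2.7, 11.4) in frame 2.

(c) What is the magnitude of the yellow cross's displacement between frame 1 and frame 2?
2.7

The yellow cross moved from (14.2, 6.3) to (14.1, 9.0), a distance of √(0.1² + 2.7²) ≈ 2.7.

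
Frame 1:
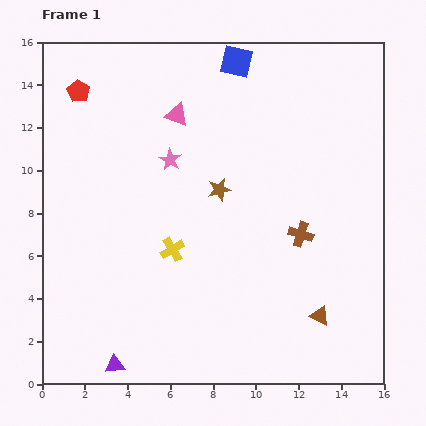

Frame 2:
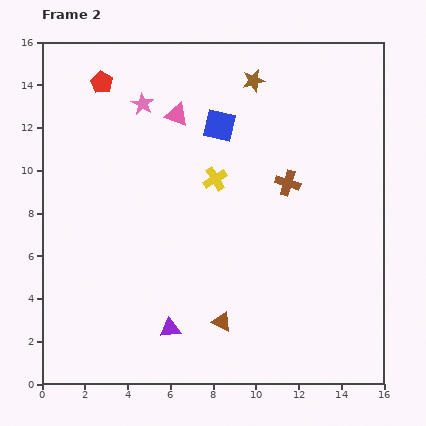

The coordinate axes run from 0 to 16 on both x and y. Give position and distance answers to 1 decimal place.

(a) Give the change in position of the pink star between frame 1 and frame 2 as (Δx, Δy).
(-1.3, 2.6)

The pink star was at (6.0, 10.5) in frame 1 and (4.7, 13.1) in frame 2.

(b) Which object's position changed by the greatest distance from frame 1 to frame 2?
the brown star

(moved 5.3; next 4.6)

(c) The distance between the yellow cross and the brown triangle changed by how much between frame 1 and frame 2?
-0.9

Distance in frame 1: 7.6. Distance in frame 2: 6.7.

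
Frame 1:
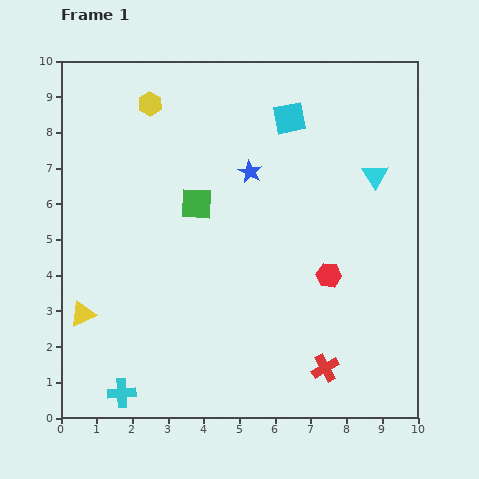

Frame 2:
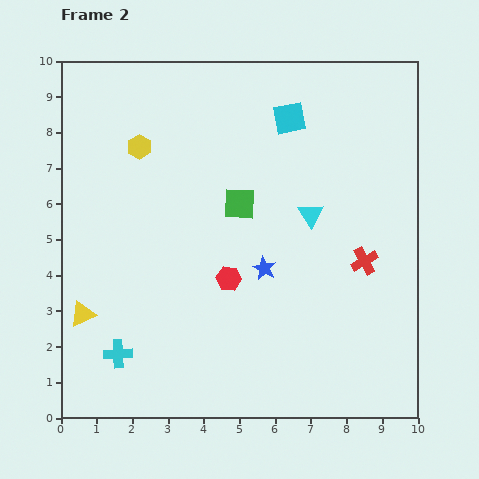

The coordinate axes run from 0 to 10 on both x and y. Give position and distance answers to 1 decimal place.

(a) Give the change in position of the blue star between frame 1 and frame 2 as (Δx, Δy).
(0.4, -2.7)

The blue star was at (5.3, 6.9) in frame 1 and (5.7, 4.2) in frame 2.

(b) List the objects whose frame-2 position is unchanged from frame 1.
the cyan square, the yellow triangle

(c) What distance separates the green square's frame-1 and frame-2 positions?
1.2

The green square moved from (3.8, 6.0) to (5.0, 6.0), a distance of √(1.2² + 0.0²) ≈ 1.2.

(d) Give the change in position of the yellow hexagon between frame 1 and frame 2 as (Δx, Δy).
(-0.3, -1.2)

The yellow hexagon was at (2.5, 8.8) in frame 1 and (2.2, 7.6) in frame 2.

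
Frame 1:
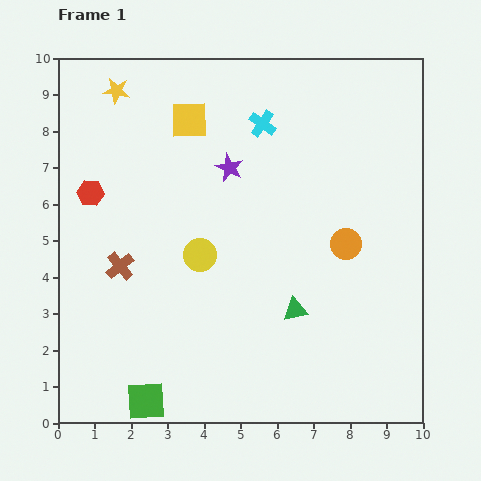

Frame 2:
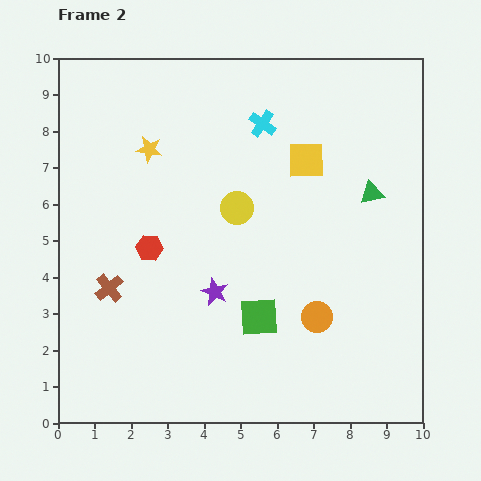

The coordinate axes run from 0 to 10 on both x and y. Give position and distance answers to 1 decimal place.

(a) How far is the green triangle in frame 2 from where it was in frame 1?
3.8

The green triangle moved from (6.5, 3.1) to (8.6, 6.3), a distance of √(2.1² + 3.2²) ≈ 3.8.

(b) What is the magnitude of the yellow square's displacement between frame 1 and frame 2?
3.4

The yellow square moved from (3.6, 8.3) to (6.8, 7.2), a distance of √(3.2² + 1.1²) ≈ 3.4.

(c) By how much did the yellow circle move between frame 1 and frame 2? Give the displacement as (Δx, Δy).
(1.0, 1.3)

The yellow circle was at (3.9, 4.6) in frame 1 and (4.9, 5.9) in frame 2.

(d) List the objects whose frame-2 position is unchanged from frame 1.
the cyan cross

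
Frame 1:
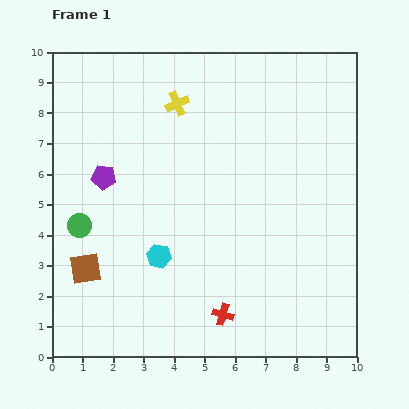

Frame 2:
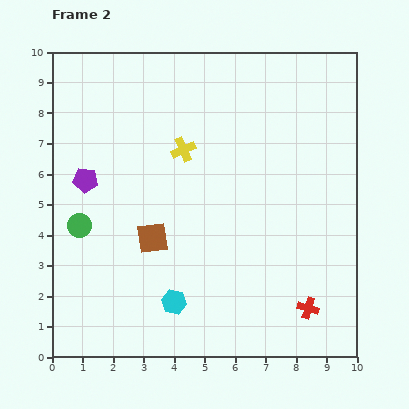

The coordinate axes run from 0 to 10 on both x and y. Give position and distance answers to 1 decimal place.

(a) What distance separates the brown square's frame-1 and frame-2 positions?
2.4

The brown square moved from (1.1, 2.9) to (3.3, 3.9), a distance of √(2.2² + 1.0²) ≈ 2.4.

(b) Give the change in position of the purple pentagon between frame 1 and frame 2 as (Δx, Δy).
(-0.6, -0.1)

The purple pentagon was at (1.7, 5.9) in frame 1 and (1.1, 5.8) in frame 2.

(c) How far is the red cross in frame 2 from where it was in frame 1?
2.8

The red cross moved from (5.6, 1.4) to (8.4, 1.6), a distance of √(2.8² + 0.2²) ≈ 2.8.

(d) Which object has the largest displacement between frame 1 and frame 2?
the red cross

(moved 2.8; next 2.4)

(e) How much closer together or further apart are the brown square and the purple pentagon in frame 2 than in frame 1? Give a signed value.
-0.2

Distance in frame 1: 3.1. Distance in frame 2: 2.9.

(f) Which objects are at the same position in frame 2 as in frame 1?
the green circle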